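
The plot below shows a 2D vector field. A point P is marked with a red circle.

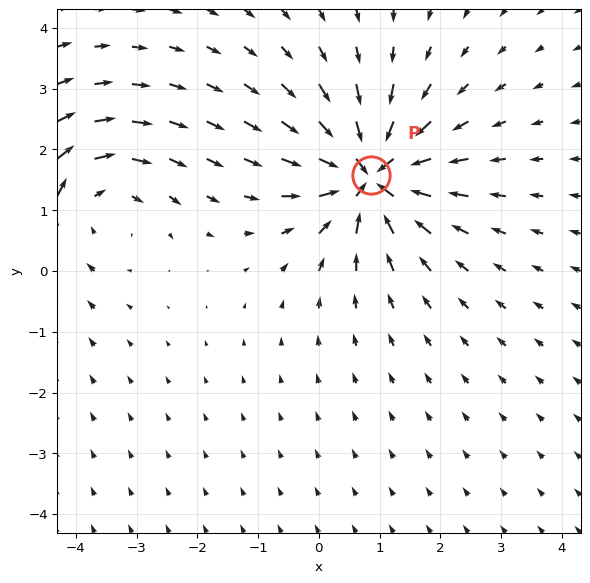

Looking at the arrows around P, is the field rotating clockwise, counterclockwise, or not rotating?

not rotating

Near P at (0.9, 1.6) the arrows show no circulation. The curl there is ≈0.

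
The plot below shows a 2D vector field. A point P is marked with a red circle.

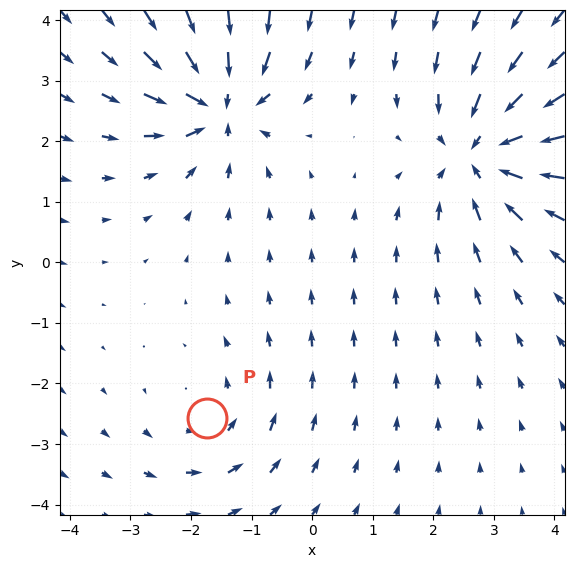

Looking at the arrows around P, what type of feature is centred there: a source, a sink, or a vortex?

At P (-1.7, -2.6) the arrows circulate counterclockwise. Divergence ≈0, curl about +2 — near-zero divergence with nonzero curl is a vortex.

vortex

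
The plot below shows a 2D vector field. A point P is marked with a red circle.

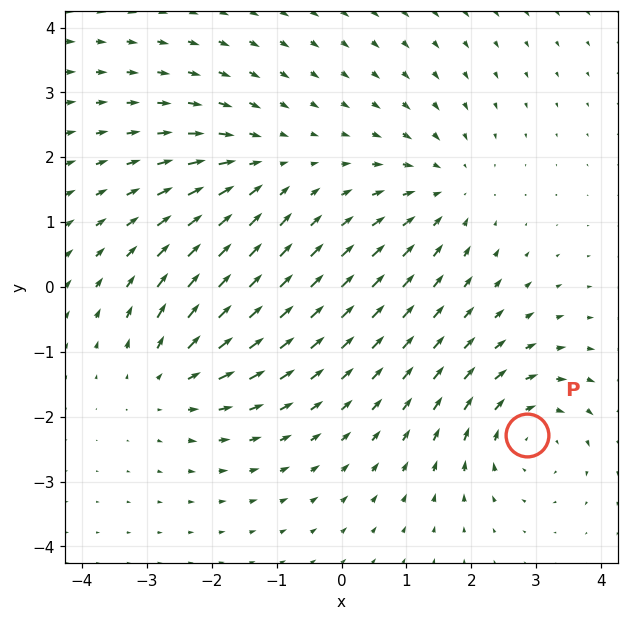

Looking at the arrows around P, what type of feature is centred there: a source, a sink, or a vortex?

vortex

At P (2.9, -2.3) the arrows circulate clockwise. Divergence ≈0, curl about -4 — near-zero divergence with nonzero curl is a vortex.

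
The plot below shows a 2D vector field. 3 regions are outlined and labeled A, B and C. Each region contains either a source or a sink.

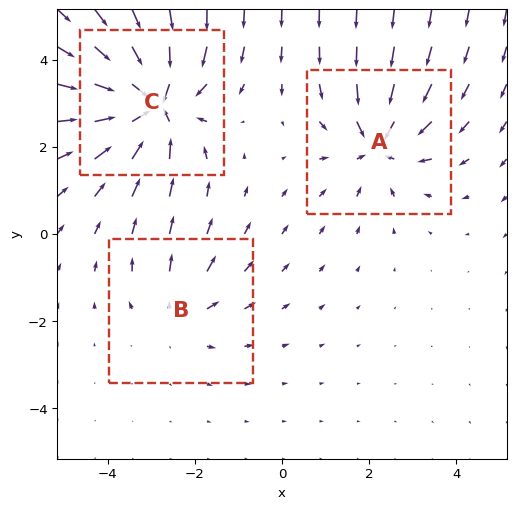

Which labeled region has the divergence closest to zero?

Divergence at each region's feature centre — A: about -3, B: about +2, C: about -5. Region B is closest to zero.

B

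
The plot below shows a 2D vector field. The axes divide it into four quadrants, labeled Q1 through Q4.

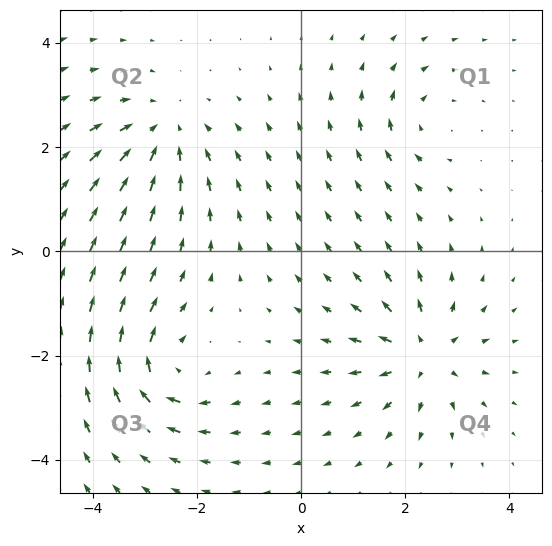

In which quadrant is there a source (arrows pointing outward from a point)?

Q4

The source sits at approximately (2.3, -2.0), which lies in quadrant Q4. The divergence there is about +6, positive as expected for a source.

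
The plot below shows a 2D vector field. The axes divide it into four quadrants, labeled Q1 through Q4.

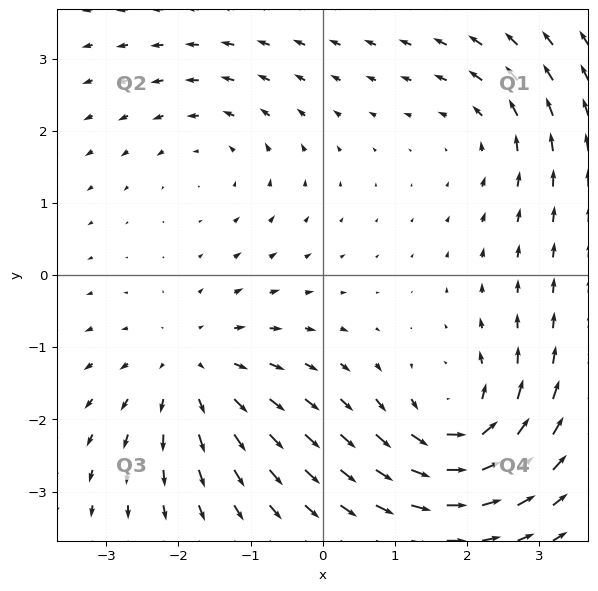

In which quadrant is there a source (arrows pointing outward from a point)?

Q3

The source sits at approximately (-1.8, -1.3), which lies in quadrant Q3. The divergence there is about +4, positive as expected for a source.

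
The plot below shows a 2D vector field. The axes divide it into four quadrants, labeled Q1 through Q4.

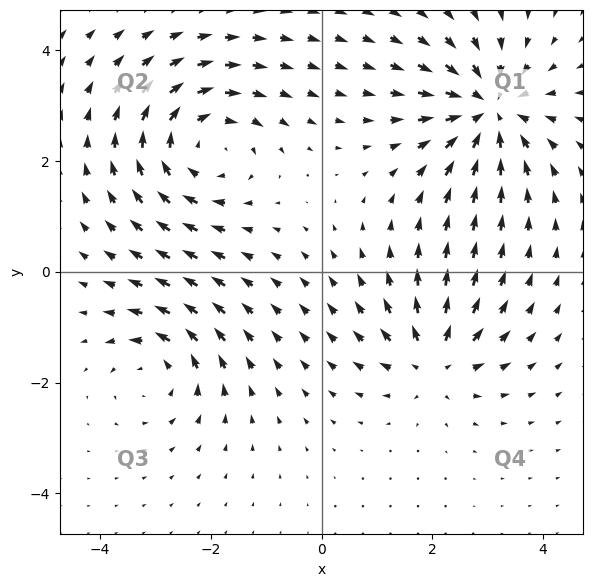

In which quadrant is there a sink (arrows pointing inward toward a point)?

Q1

The sink sits at approximately (3.0, 2.9), which lies in quadrant Q1. The divergence there is about -5, negative as expected for a sink.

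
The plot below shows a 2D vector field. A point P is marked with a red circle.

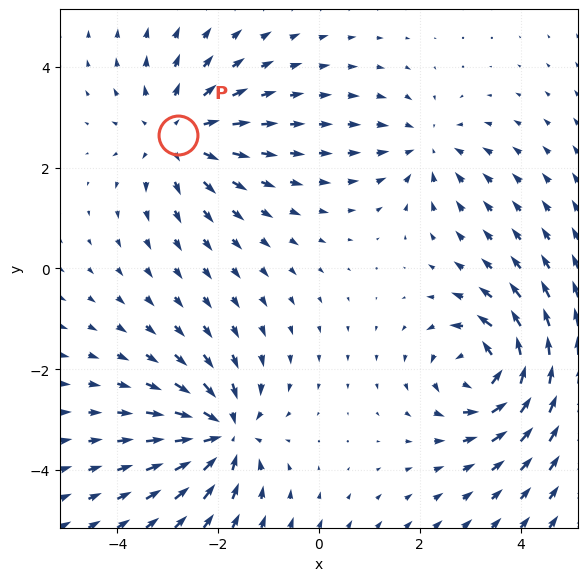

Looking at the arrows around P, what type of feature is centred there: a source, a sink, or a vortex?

source

At P (-2.8, 2.7) the arrows spread outward. Divergence about +4, curl ≈0 — positive divergence with near-zero curl is a source.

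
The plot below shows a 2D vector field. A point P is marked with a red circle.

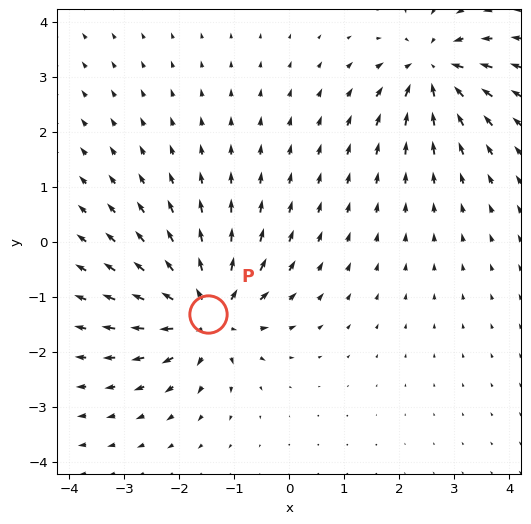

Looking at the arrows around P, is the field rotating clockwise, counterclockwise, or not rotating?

not rotating

Near P at (-1.5, -1.3) the arrows show no circulation. The curl there is ≈0.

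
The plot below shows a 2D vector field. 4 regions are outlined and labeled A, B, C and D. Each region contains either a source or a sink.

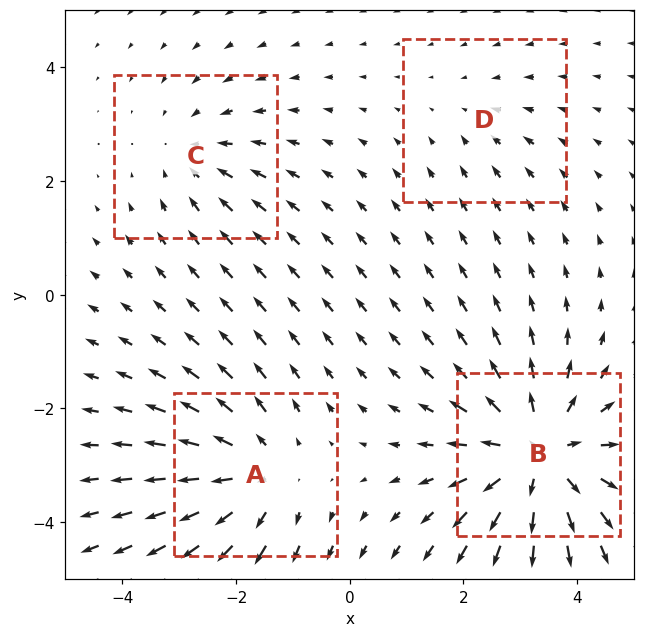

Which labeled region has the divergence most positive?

B

Divergence at each region's feature centre — A: about +4, B: about +6, C: about -3, D: about -2. Region B is most positive.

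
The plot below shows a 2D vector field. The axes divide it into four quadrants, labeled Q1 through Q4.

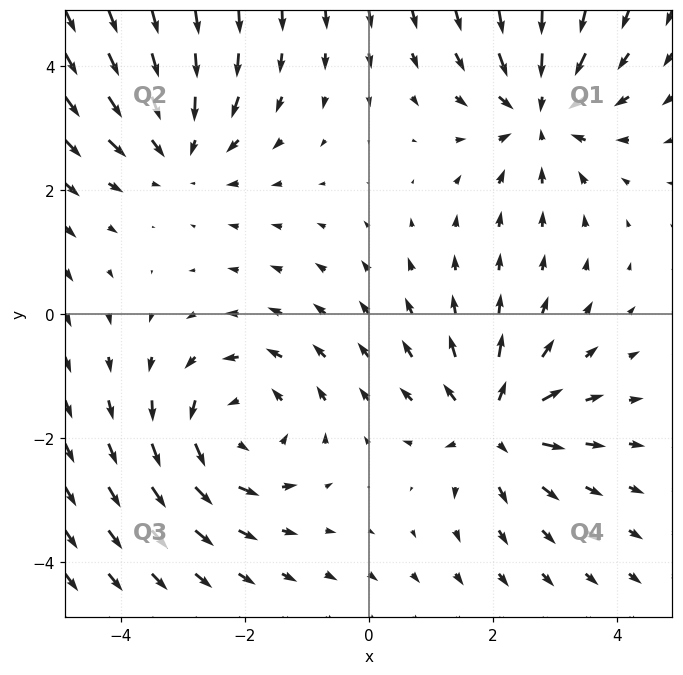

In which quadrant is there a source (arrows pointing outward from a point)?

The source sits at approximately (2.0, -1.8), which lies in quadrant Q4. The divergence there is about +4, positive as expected for a source.

Q4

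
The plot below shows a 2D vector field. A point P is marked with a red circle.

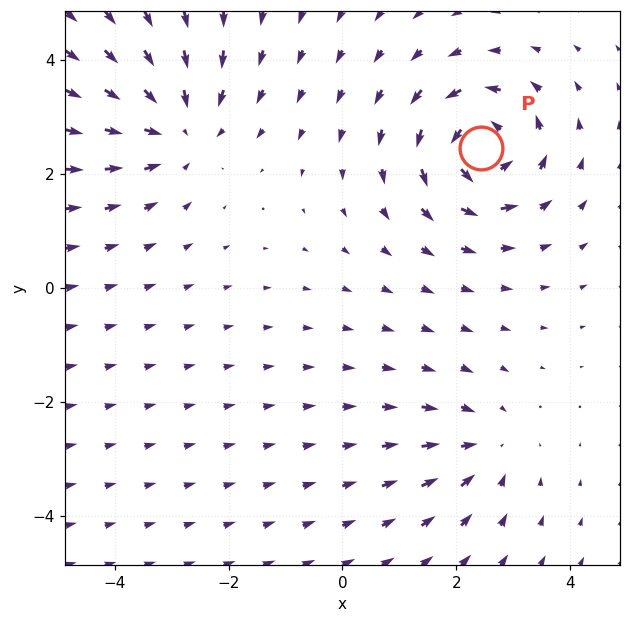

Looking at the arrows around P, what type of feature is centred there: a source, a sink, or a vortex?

vortex

At P (2.4, 2.5) the arrows circulate counterclockwise. Divergence ≈0, curl about +6 — near-zero divergence with nonzero curl is a vortex.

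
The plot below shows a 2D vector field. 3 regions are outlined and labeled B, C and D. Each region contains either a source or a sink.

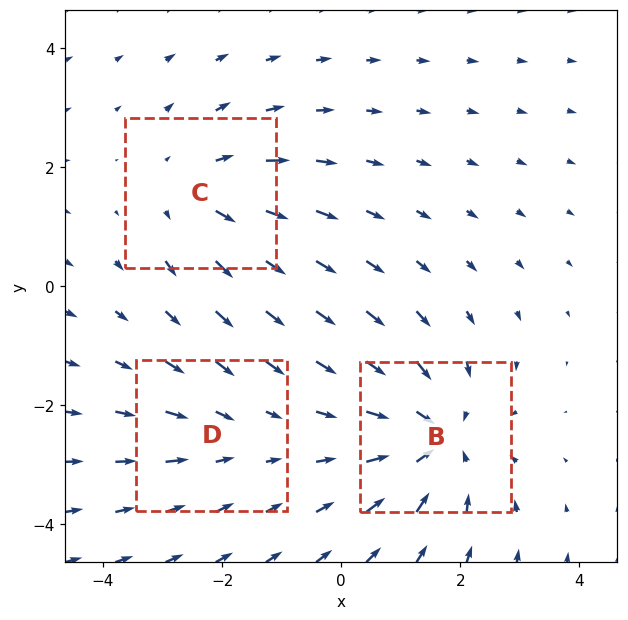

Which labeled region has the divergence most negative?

Divergence at each region's feature centre — B: about -4, C: about +3, D: about -2. Region B is most negative.

B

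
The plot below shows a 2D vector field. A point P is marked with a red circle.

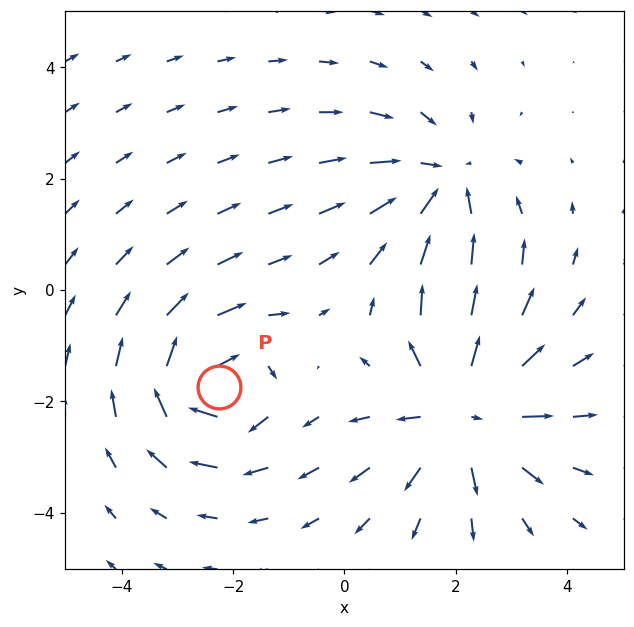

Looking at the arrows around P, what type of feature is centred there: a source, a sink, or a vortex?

vortex

At P (-2.3, -1.8) the arrows circulate clockwise. Divergence ≈0, curl about -5 — near-zero divergence with nonzero curl is a vortex.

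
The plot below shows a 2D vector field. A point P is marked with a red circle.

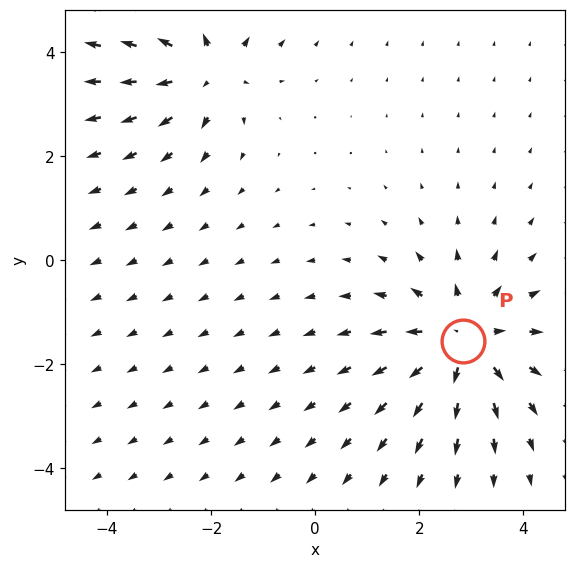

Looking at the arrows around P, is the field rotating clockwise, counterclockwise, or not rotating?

not rotating

Near P at (2.8, -1.5) the arrows show no circulation. The curl there is ≈0.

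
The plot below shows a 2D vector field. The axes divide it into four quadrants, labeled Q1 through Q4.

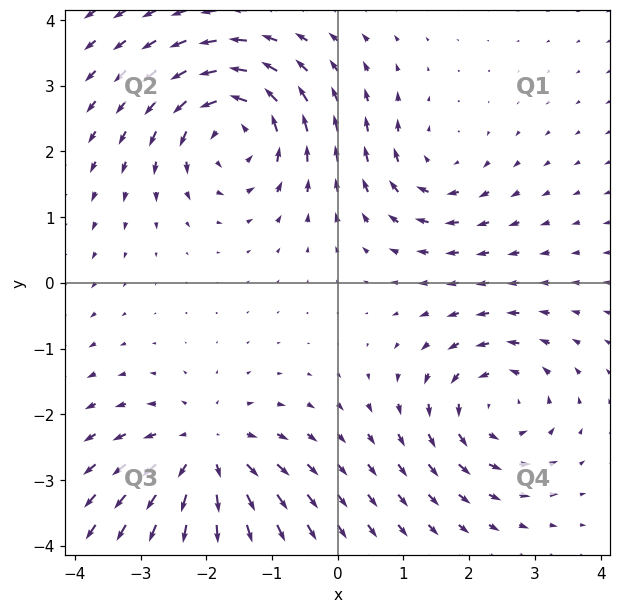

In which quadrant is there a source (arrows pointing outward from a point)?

The source sits at approximately (-2.0, -2.6), which lies in quadrant Q3. The divergence there is about +5, positive as expected for a source.

Q3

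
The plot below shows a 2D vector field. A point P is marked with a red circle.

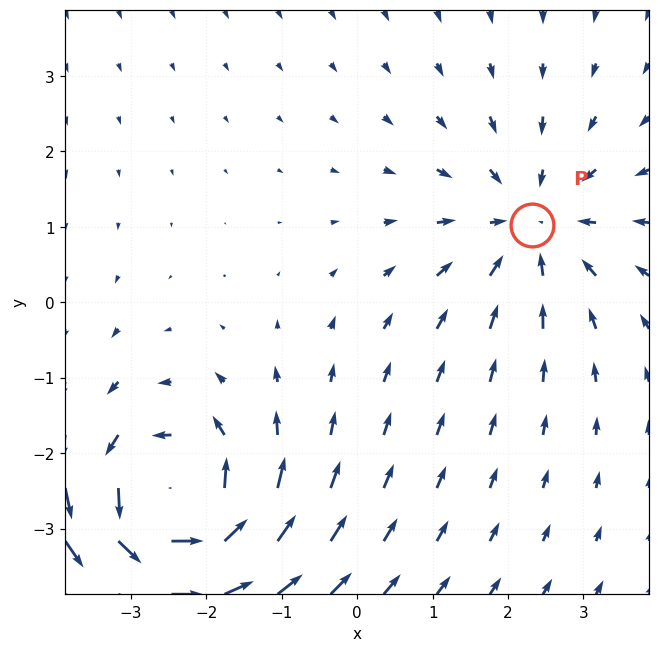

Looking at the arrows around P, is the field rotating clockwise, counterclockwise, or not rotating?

Near P at (2.3, 1.0) the arrows show no circulation. The curl there is ≈0.

not rotating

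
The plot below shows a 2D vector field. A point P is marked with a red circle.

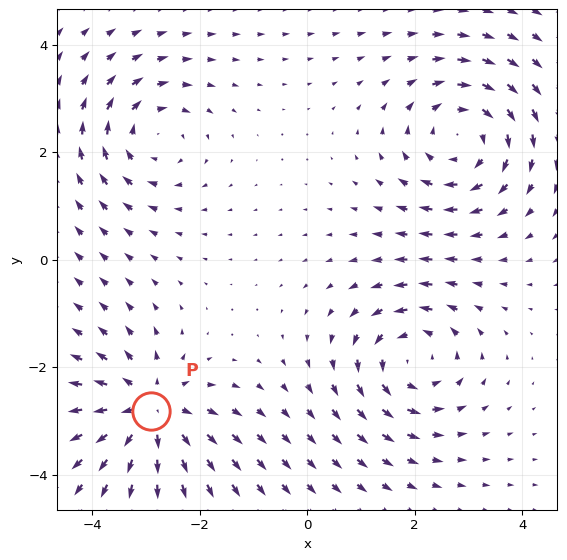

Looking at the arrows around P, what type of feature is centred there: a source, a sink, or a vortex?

source

At P (-2.9, -2.8) the arrows spread outward. Divergence about +4, curl ≈0 — positive divergence with near-zero curl is a source.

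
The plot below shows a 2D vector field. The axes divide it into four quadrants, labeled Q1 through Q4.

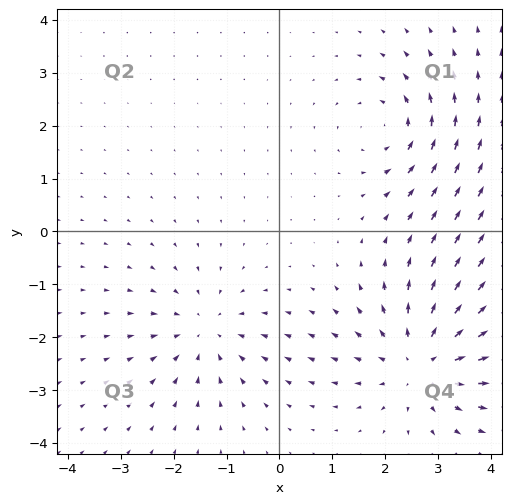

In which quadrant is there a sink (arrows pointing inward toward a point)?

Q3

The sink sits at approximately (-1.4, -1.9), which lies in quadrant Q3. The divergence there is about -3, negative as expected for a sink.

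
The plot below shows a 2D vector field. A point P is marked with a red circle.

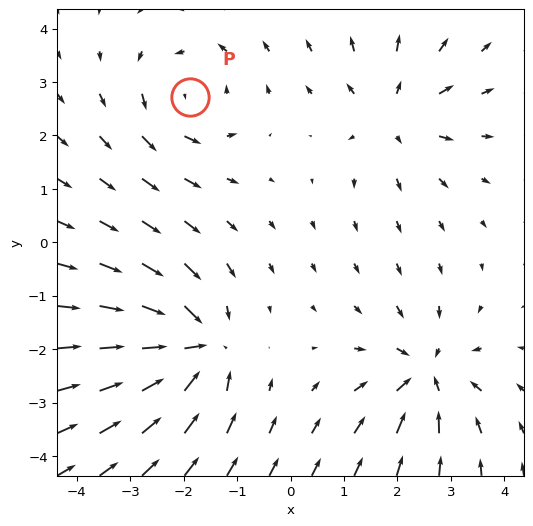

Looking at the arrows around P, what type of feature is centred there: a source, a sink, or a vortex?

vortex

At P (-1.9, 2.7) the arrows circulate counterclockwise. Divergence ≈0, curl about +3 — near-zero divergence with nonzero curl is a vortex.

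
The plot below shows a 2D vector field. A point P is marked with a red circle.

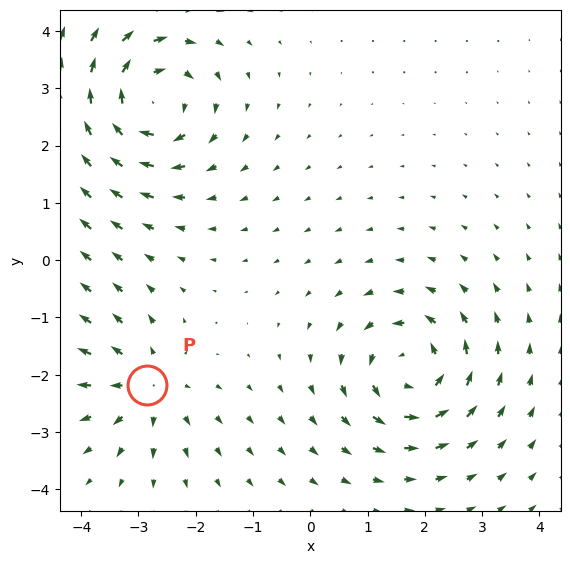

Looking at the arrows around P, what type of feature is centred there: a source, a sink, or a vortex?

source

At P (-2.8, -2.2) the arrows spread outward. Divergence about +4, curl ≈0 — positive divergence with near-zero curl is a source.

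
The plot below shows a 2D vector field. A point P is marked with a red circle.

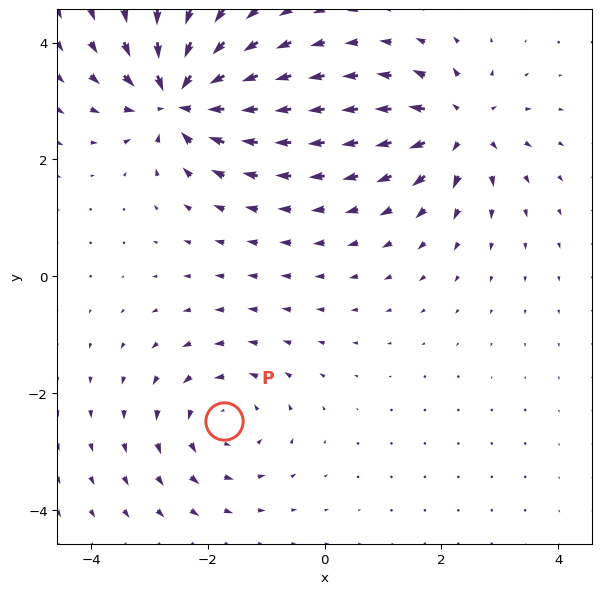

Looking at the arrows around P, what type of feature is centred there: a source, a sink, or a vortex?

vortex

At P (-1.7, -2.5) the arrows circulate counterclockwise. Divergence ≈0, curl about +3 — near-zero divergence with nonzero curl is a vortex.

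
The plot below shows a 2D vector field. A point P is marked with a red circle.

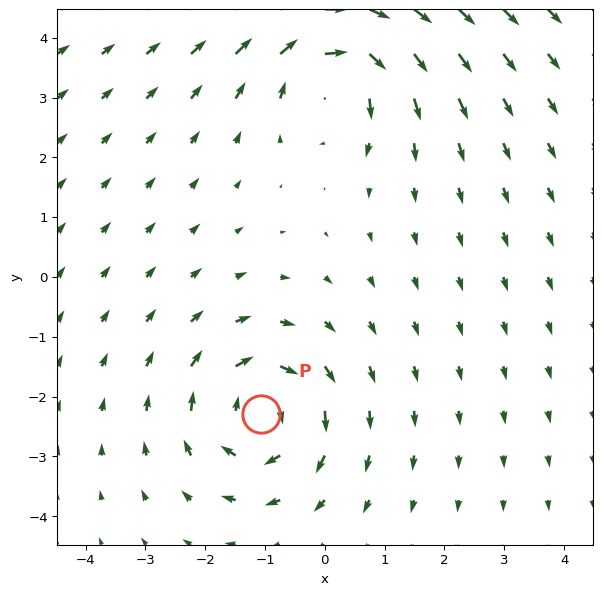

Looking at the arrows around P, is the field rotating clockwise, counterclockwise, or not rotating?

Near P at (-1.1, -2.3) the arrows circulate clockwise. The curl (z-component) there is about -5; negative curl means clockwise rotation.

clockwise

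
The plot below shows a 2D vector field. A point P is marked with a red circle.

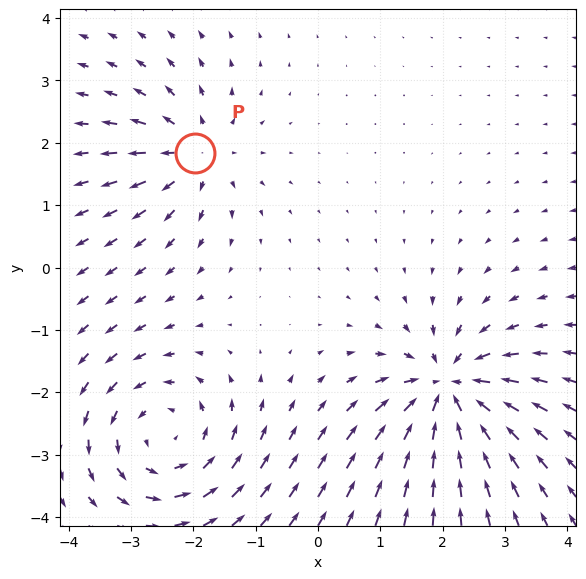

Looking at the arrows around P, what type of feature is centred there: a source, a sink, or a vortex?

source

At P (-2.0, 1.8) the arrows spread outward. Divergence about +4, curl ≈0 — positive divergence with near-zero curl is a source.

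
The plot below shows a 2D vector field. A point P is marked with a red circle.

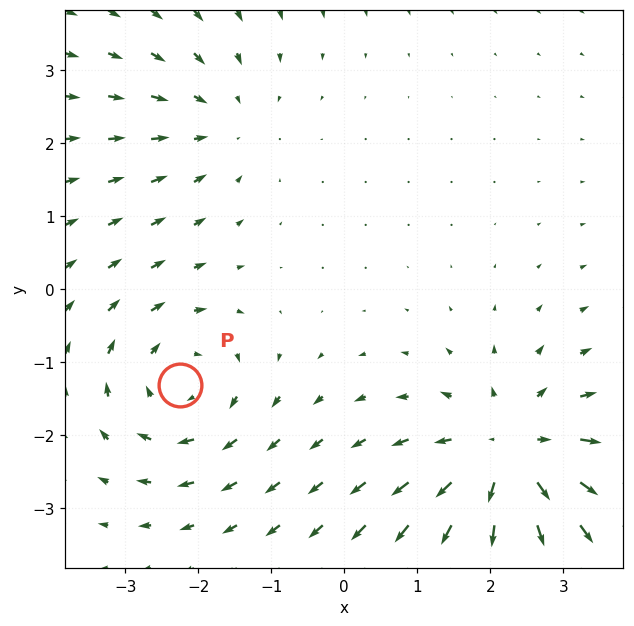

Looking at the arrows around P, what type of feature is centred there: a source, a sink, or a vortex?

At P (-2.3, -1.3) the arrows circulate clockwise. Divergence ≈0, curl about -4 — near-zero divergence with nonzero curl is a vortex.

vortex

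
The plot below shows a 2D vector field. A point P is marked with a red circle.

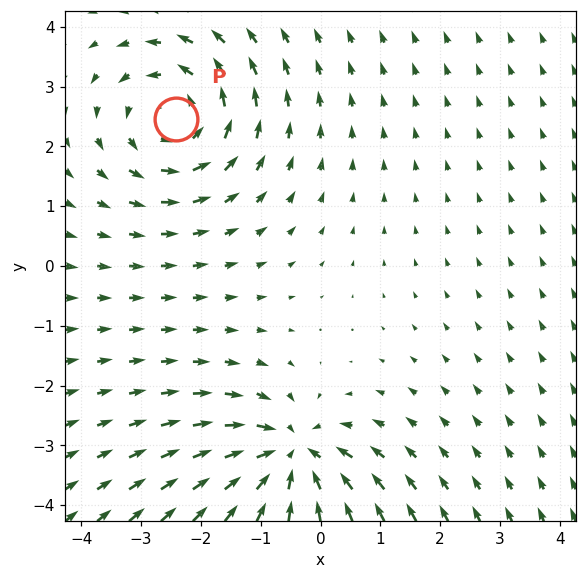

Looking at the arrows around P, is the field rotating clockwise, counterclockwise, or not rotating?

counterclockwise

Near P at (-2.4, 2.5) the arrows circulate counterclockwise. The curl (z-component) there is about +4; positive curl means counterclockwise rotation.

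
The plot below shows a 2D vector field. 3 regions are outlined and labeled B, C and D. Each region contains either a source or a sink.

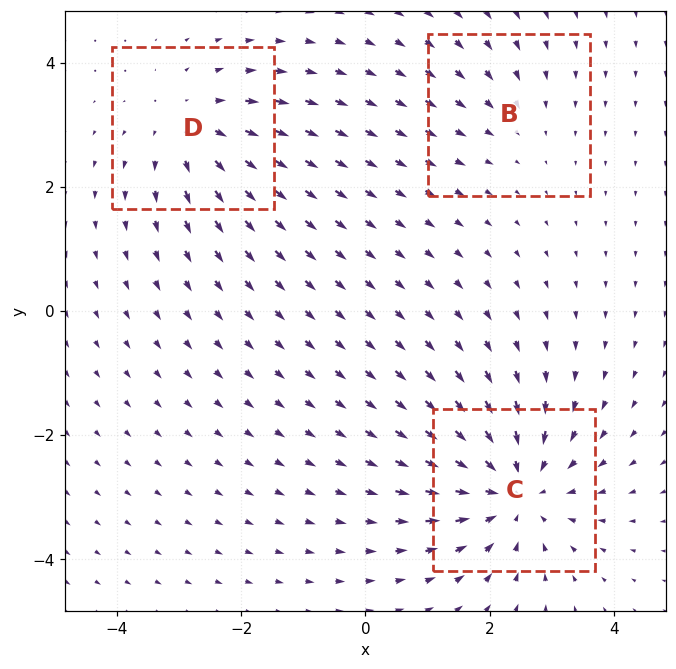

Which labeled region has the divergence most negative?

Divergence at each region's feature centre — B: about -2, C: about -4, D: about +3. Region C is most negative.

C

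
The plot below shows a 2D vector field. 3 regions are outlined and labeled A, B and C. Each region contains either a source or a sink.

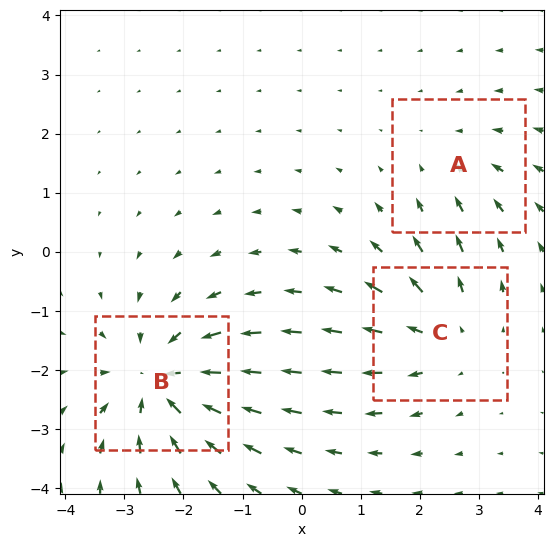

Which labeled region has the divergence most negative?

B

Divergence at each region's feature centre — A: about -2, B: about -4, C: about +3. Region B is most negative.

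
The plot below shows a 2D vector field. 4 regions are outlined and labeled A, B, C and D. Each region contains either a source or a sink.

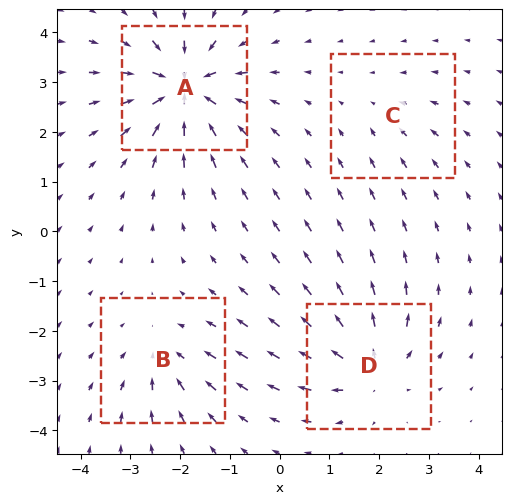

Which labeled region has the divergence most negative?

Divergence at each region's feature centre — A: about -9, B: about -4, C: about -2, D: about +6. Region A is most negative.

A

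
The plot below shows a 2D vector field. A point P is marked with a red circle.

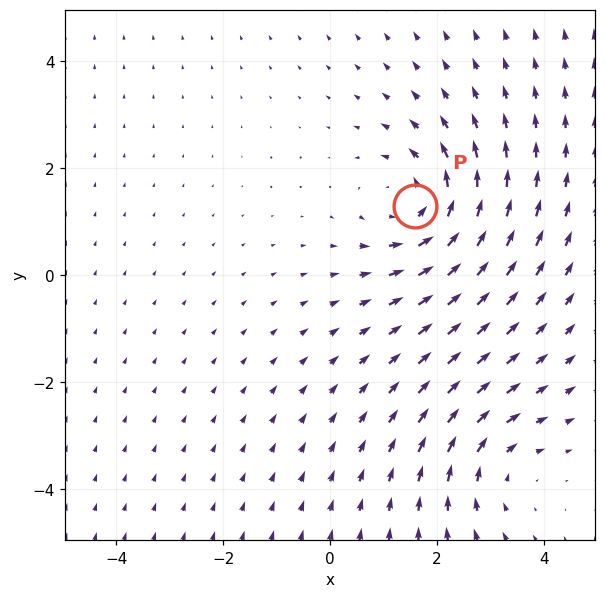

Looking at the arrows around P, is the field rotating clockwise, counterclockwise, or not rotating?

counterclockwise

Near P at (1.6, 1.3) the arrows circulate counterclockwise. The curl (z-component) there is about +4; positive curl means counterclockwise rotation.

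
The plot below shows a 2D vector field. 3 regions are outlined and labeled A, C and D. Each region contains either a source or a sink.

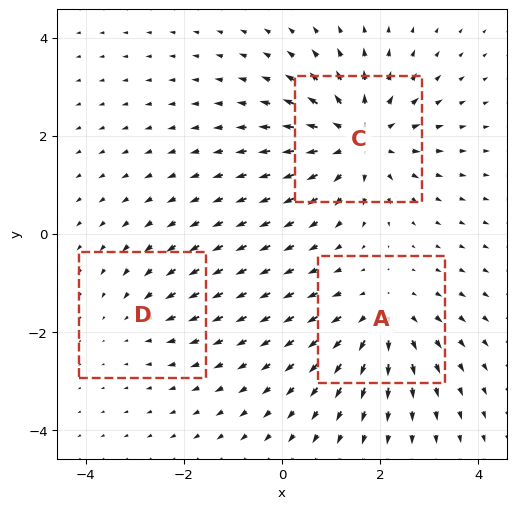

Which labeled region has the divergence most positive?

Divergence at each region's feature centre — A: about +3, C: about +4, D: about -2. Region C is most positive.

C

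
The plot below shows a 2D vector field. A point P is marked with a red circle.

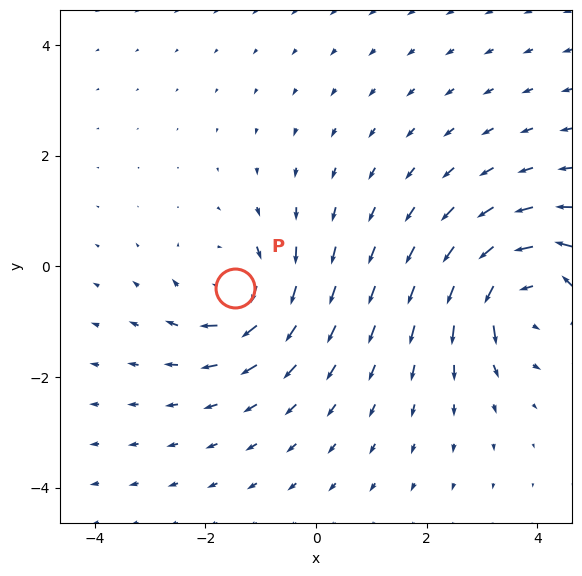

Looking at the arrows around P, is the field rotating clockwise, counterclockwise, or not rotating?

clockwise

Near P at (-1.5, -0.4) the arrows circulate clockwise. The curl (z-component) there is about -5; negative curl means clockwise rotation.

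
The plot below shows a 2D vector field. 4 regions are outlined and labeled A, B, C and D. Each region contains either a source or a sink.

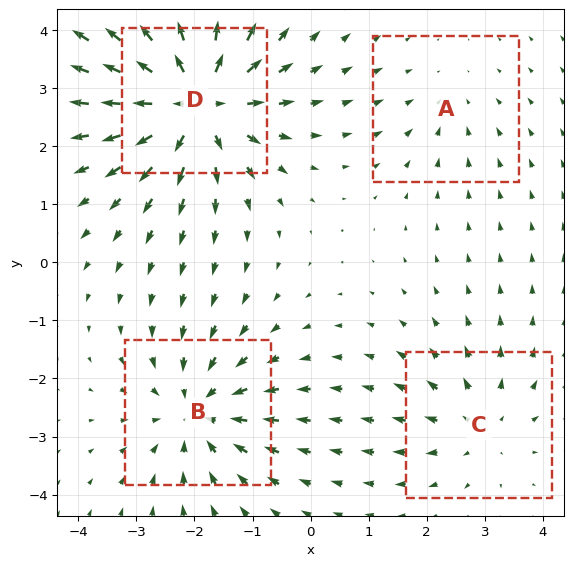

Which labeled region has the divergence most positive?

D

Divergence at each region's feature centre — A: about -2, B: about -5, C: about +3, D: about +7. Region D is most positive.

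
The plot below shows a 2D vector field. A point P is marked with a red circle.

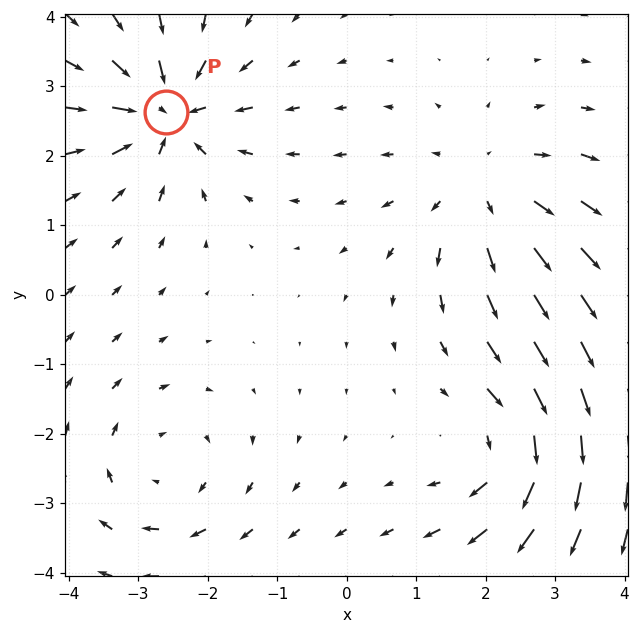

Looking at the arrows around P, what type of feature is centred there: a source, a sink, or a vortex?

sink

At P (-2.6, 2.6) the arrows converge inward. Divergence about -7, curl ≈0 — negative divergence with near-zero curl is a sink.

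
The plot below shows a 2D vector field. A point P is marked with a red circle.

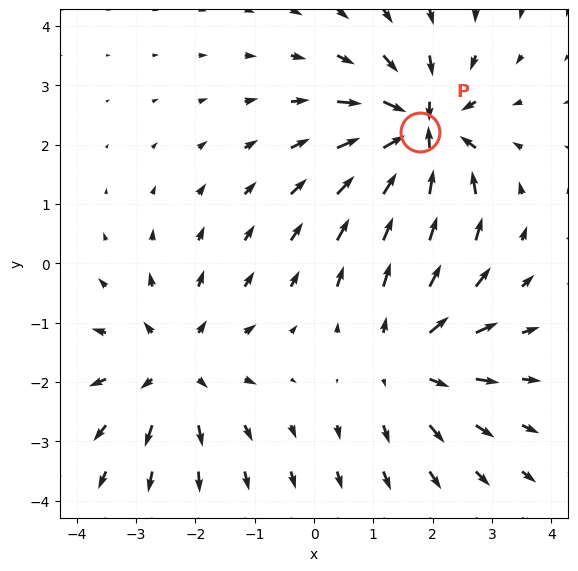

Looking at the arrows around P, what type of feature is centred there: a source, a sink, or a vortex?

At P (1.8, 2.2) the arrows converge inward. Divergence about -7, curl ≈0 — negative divergence with near-zero curl is a sink.

sink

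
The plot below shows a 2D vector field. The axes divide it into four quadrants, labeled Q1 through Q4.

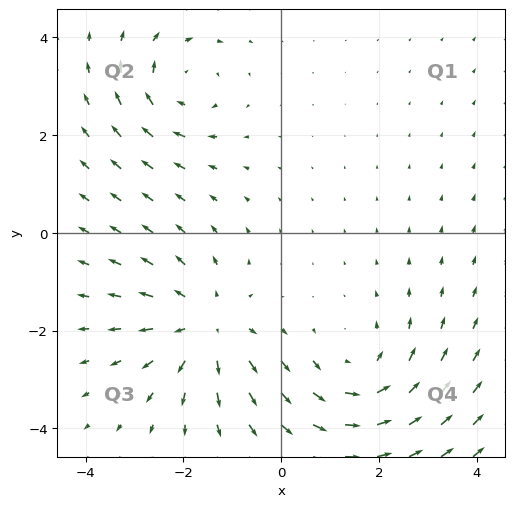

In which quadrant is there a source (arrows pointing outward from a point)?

The source sits at approximately (-1.5, -1.9), which lies in quadrant Q3. The divergence there is about +3, positive as expected for a source.

Q3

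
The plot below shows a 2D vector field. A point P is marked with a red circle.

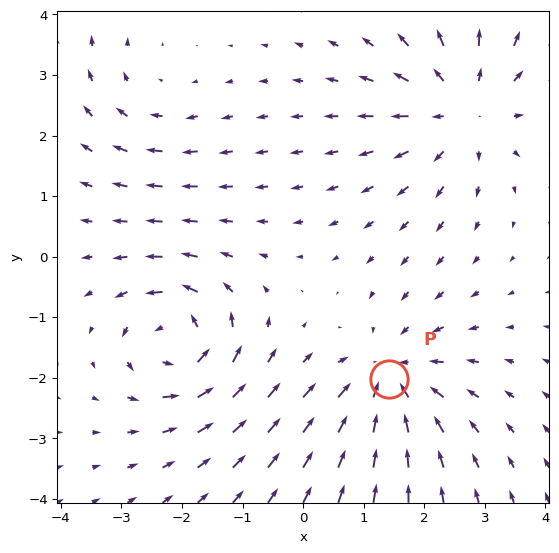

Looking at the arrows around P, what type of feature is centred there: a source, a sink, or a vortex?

At P (1.4, -2.0) the arrows converge inward. Divergence about -4, curl ≈0 — negative divergence with near-zero curl is a sink.

sink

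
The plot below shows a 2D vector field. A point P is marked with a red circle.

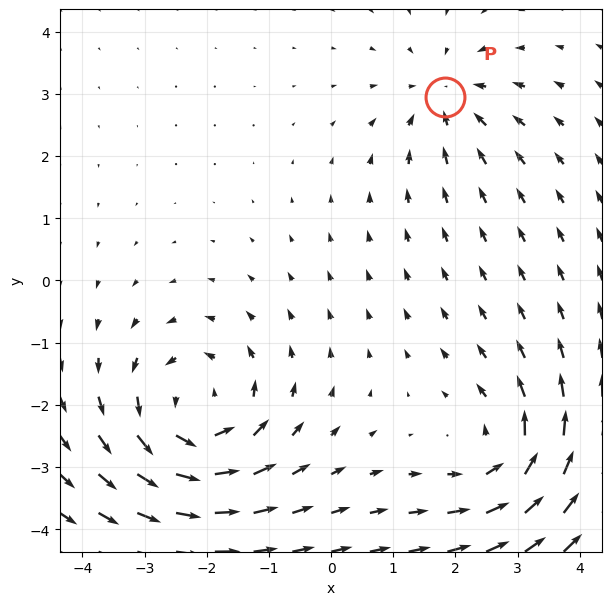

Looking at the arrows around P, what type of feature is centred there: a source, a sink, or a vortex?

sink

At P (1.8, 2.9) the arrows converge inward. Divergence about -3, curl ≈0 — negative divergence with near-zero curl is a sink.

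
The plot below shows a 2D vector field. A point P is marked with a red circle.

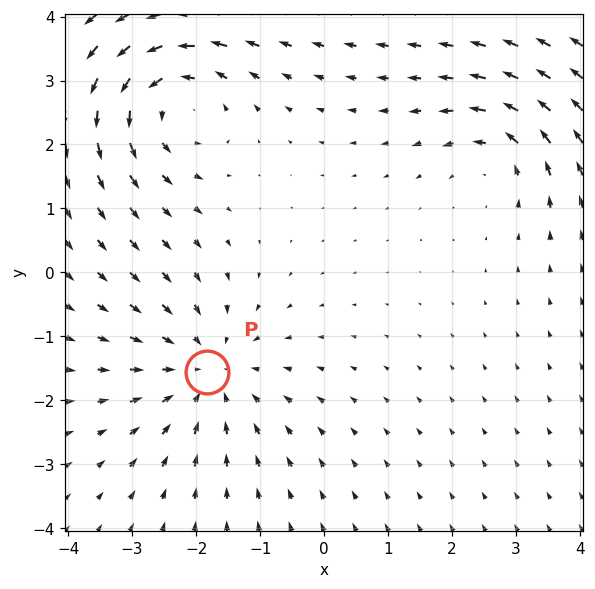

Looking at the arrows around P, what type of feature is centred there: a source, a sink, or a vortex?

sink

At P (-1.8, -1.6) the arrows converge inward. Divergence about -3, curl ≈0 — negative divergence with near-zero curl is a sink.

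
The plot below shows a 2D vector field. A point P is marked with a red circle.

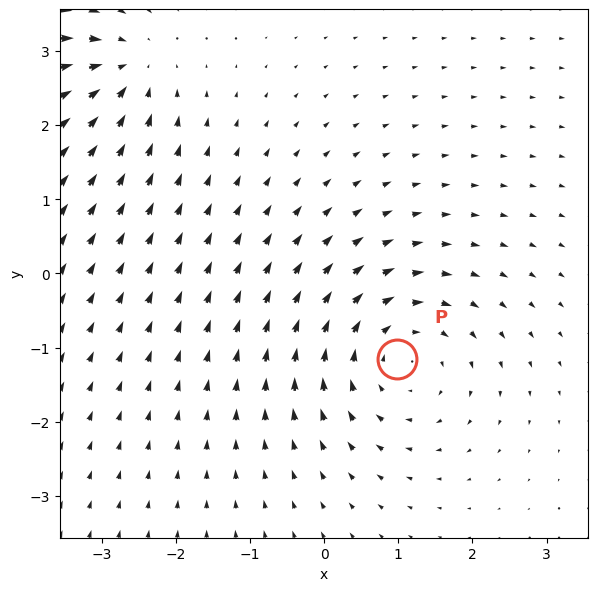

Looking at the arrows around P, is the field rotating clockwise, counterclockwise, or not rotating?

Near P at (1.0, -1.1) the arrows circulate clockwise. The curl (z-component) there is about -3; negative curl means clockwise rotation.

clockwise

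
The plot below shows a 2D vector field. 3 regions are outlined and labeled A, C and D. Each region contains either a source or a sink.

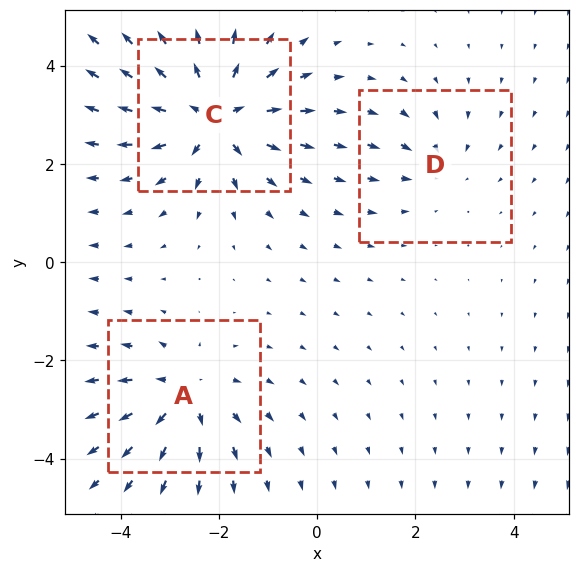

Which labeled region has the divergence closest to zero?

D

Divergence at each region's feature centre — A: about +3, C: about +5, D: about -2. Region D is closest to zero.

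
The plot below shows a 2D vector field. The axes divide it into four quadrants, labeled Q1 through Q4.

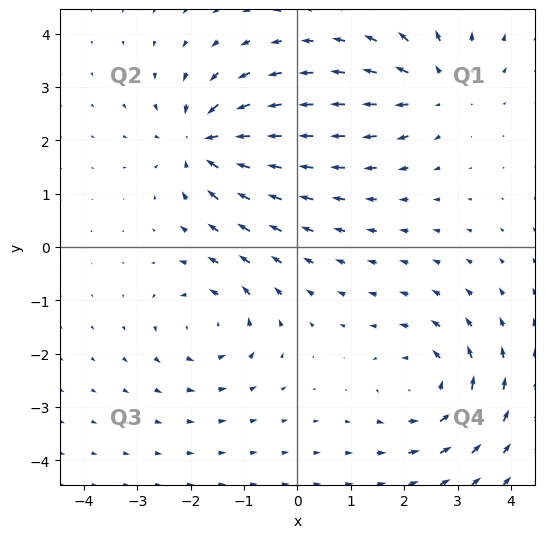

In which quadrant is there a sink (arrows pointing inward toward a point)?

Q2

The sink sits at approximately (-1.8, 2.0), which lies in quadrant Q2. The divergence there is about -6, negative as expected for a sink.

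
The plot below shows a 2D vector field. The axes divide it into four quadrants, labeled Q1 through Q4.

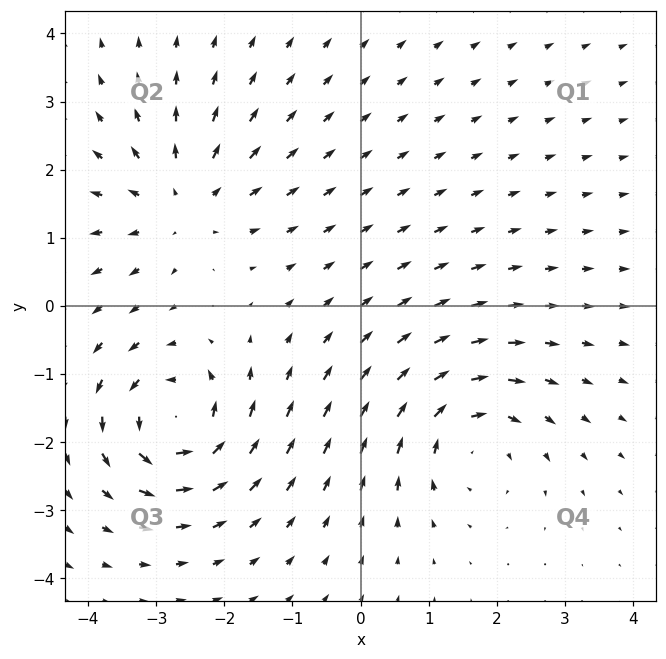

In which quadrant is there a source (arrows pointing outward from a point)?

Q2

The source sits at approximately (-2.6, 1.5), which lies in quadrant Q2. The divergence there is about +3, positive as expected for a source.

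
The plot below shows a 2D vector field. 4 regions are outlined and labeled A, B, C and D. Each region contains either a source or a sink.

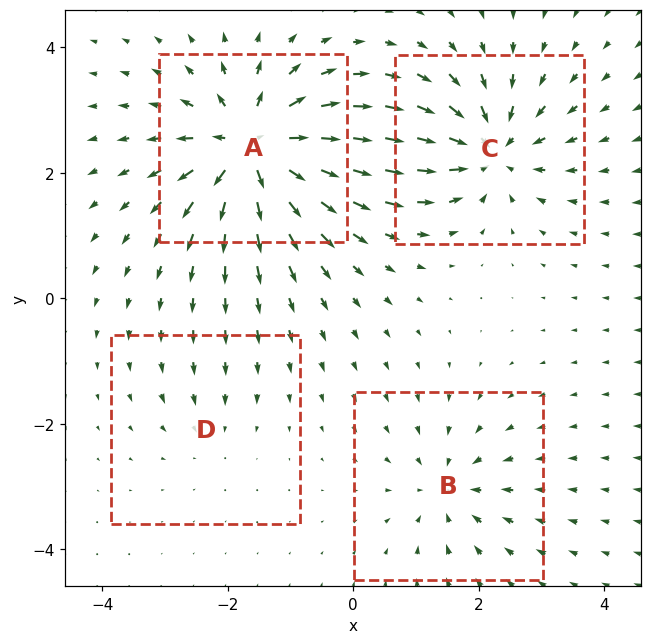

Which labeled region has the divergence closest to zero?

D

Divergence at each region's feature centre — A: about +9, B: about -4, C: about -7, D: about -2. Region D is closest to zero.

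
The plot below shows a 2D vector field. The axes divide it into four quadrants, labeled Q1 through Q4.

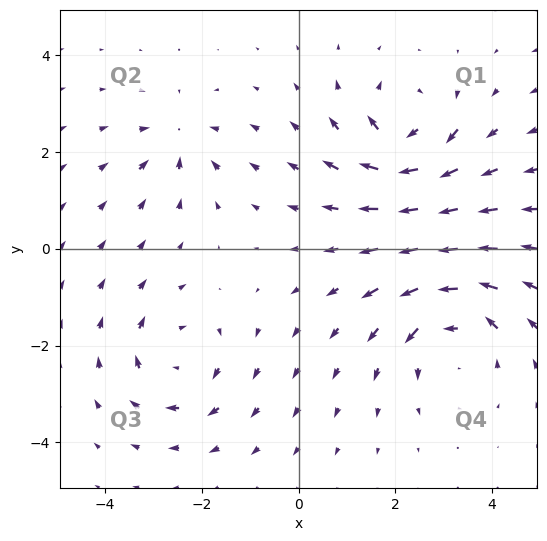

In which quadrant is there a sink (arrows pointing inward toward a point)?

Q2

The sink sits at approximately (-2.5, 2.2), which lies in quadrant Q2. The divergence there is about -4, negative as expected for a sink.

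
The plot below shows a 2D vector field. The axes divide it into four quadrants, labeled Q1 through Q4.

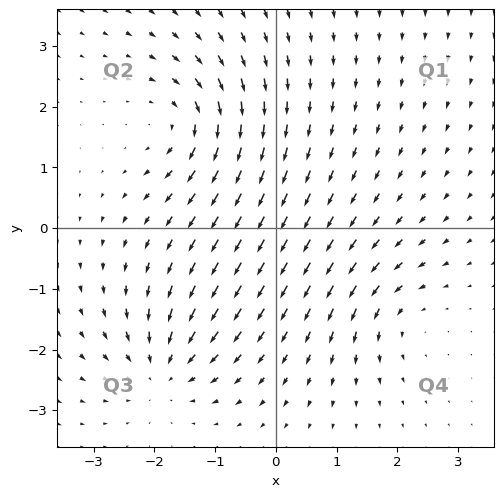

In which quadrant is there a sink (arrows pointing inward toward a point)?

The sink sits at approximately (-1.9, -2.3), which lies in quadrant Q3. The divergence there is about -5, negative as expected for a sink.

Q3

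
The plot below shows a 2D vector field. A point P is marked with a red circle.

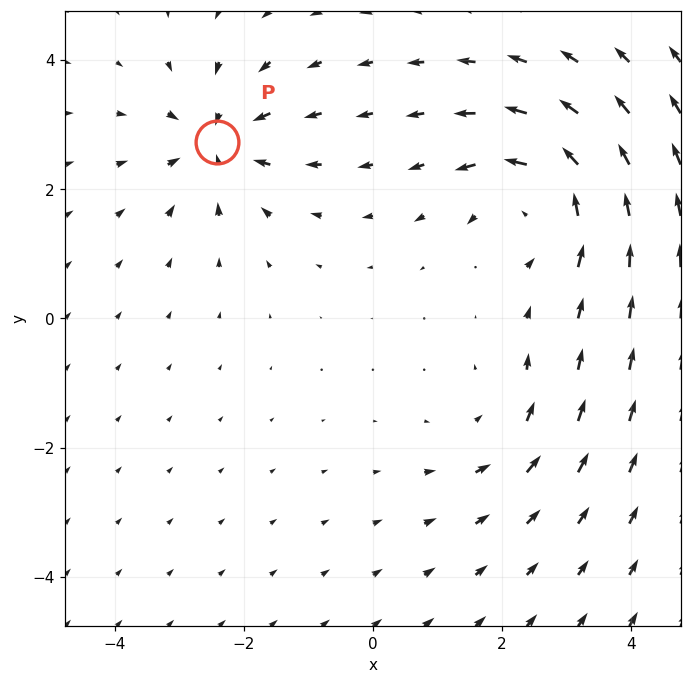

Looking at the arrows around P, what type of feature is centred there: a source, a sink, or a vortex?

At P (-2.4, 2.7) the arrows converge inward. Divergence about -5, curl ≈0 — negative divergence with near-zero curl is a sink.

sink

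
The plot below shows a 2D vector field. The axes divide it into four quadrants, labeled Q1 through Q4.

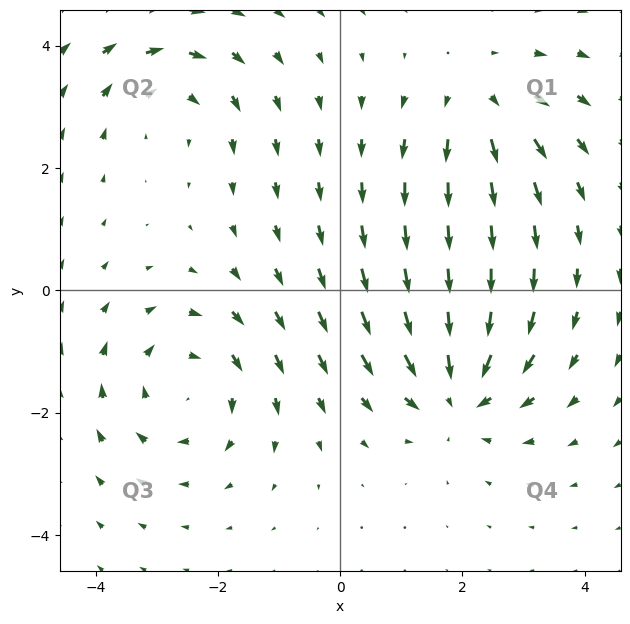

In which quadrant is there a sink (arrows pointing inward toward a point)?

Q4

The sink sits at approximately (1.9, -1.7), which lies in quadrant Q4. The divergence there is about -6, negative as expected for a sink.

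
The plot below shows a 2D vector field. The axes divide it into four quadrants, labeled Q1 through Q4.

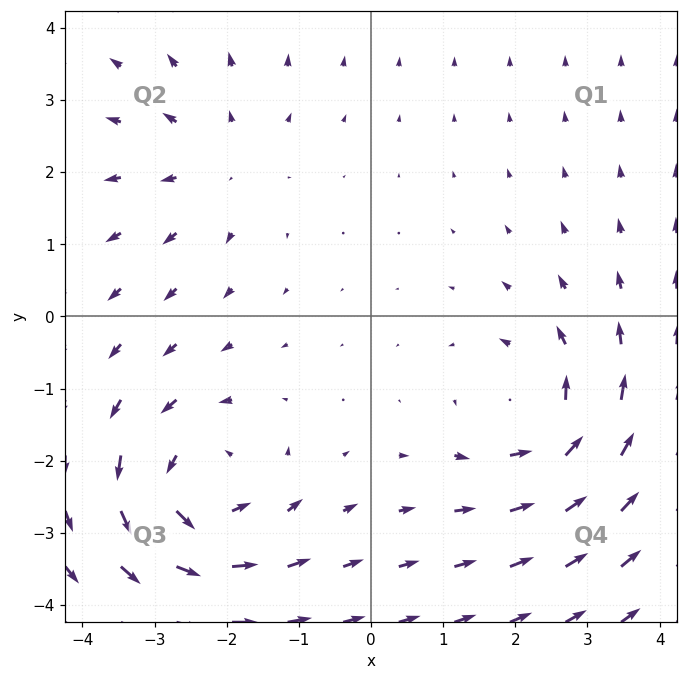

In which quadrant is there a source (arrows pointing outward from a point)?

Q2

The source sits at approximately (-2.1, 2.2), which lies in quadrant Q2. The divergence there is about +3, positive as expected for a source.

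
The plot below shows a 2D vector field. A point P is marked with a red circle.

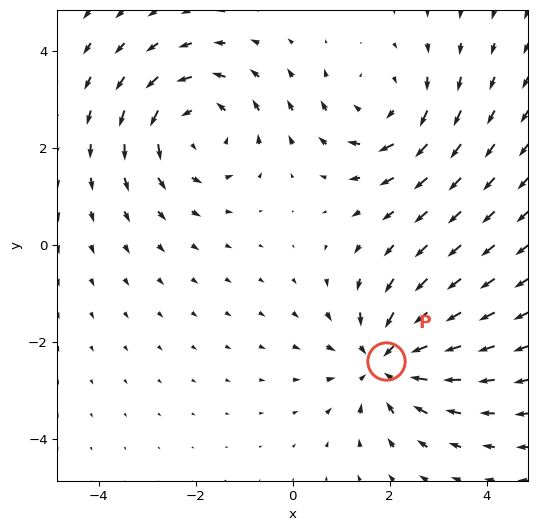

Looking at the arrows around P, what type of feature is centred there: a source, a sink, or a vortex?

At P (1.9, -2.4) the arrows converge inward. Divergence about -5, curl ≈0 — negative divergence with near-zero curl is a sink.

sink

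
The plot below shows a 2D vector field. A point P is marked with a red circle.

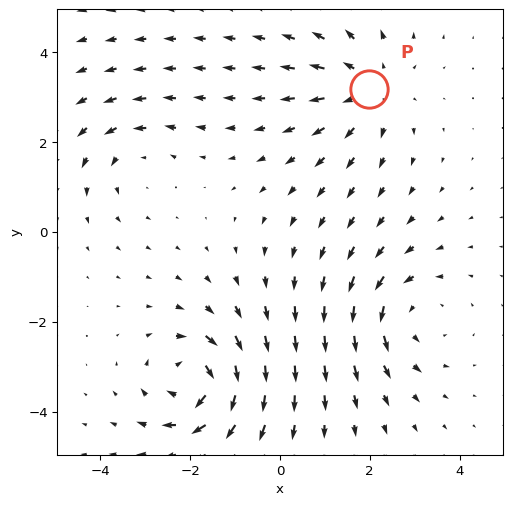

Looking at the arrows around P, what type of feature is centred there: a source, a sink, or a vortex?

At P (2.0, 3.2) the arrows spread outward. Divergence about +4, curl ≈0 — positive divergence with near-zero curl is a source.

source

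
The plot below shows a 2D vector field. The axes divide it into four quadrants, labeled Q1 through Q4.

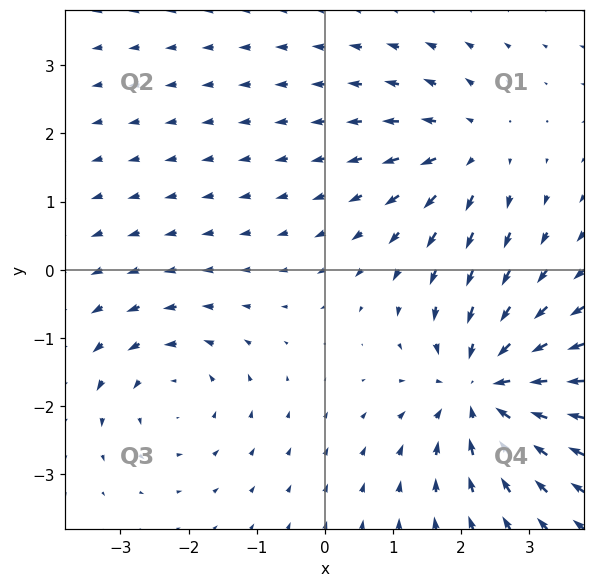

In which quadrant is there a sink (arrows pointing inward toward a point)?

Q4

The sink sits at approximately (2.3, -1.7), which lies in quadrant Q4. The divergence there is about -5, negative as expected for a sink.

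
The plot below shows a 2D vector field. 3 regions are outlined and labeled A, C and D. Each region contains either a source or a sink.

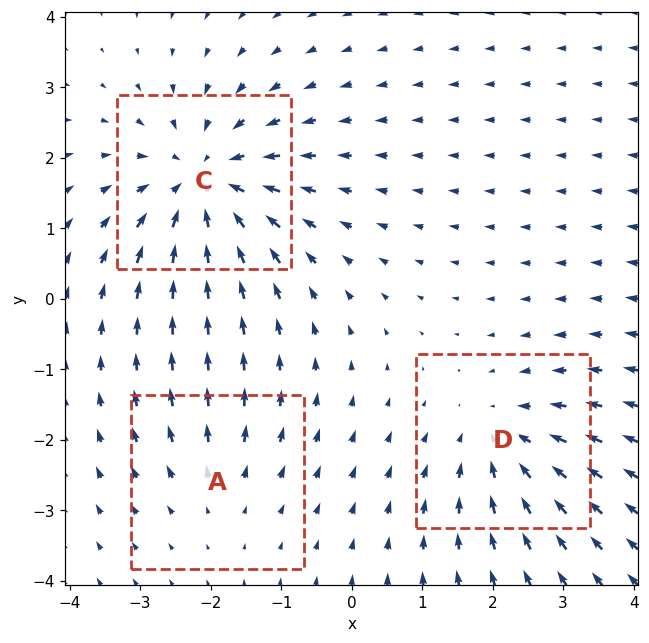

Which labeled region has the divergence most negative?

C

Divergence at each region's feature centre — A: about +2, C: about -5, D: about -3. Region C is most negative.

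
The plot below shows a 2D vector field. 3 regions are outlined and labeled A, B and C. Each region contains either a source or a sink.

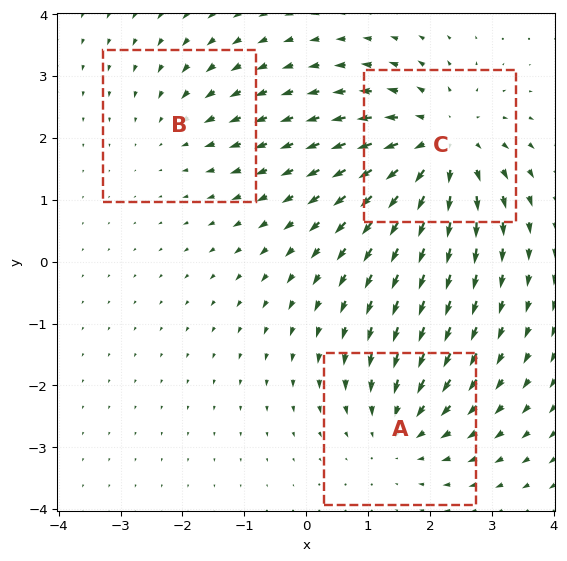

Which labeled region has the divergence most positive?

C

Divergence at each region's feature centre — A: about -3, B: about -2, C: about +4. Region C is most positive.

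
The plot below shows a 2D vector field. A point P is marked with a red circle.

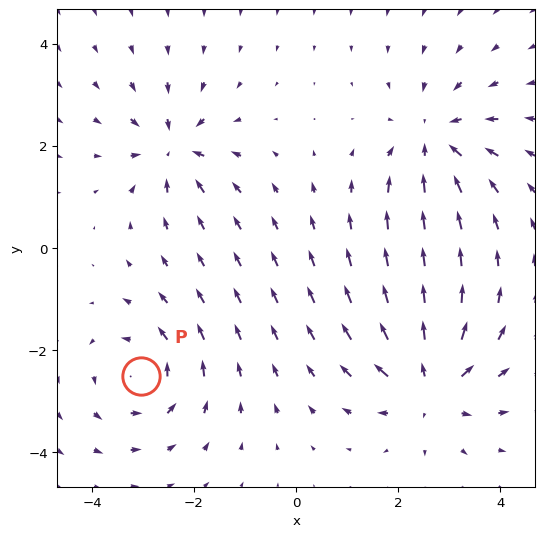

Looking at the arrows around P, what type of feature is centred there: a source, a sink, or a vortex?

At P (-3.0, -2.5) the arrows circulate counterclockwise. Divergence ≈0, curl about +4 — near-zero divergence with nonzero curl is a vortex.

vortex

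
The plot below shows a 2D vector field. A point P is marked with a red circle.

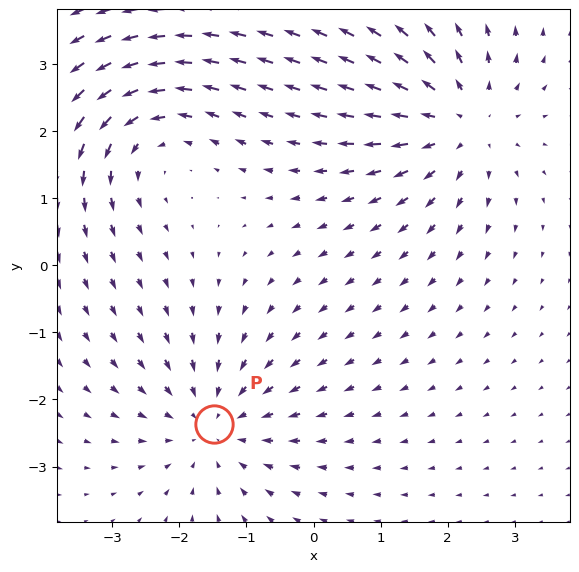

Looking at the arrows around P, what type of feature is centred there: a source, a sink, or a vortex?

At P (-1.5, -2.4) the arrows converge inward. Divergence about -2, curl ≈0 — negative divergence with near-zero curl is a sink.

sink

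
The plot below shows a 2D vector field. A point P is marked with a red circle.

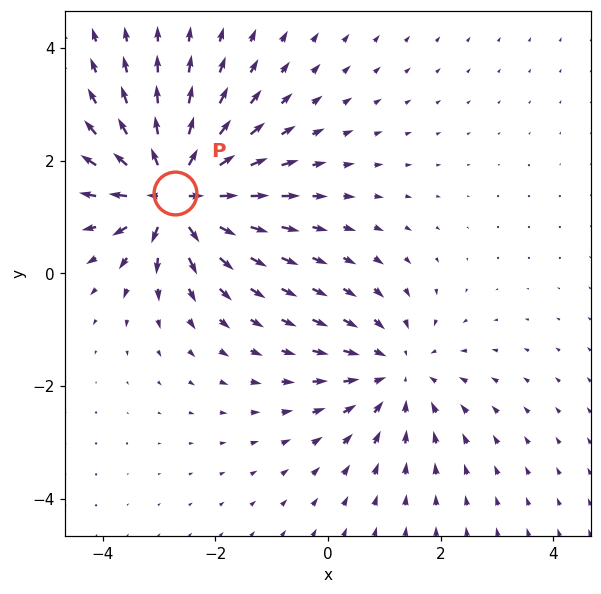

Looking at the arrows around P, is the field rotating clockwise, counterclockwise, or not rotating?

not rotating

Near P at (-2.7, 1.4) the arrows show no circulation. The curl there is ≈0.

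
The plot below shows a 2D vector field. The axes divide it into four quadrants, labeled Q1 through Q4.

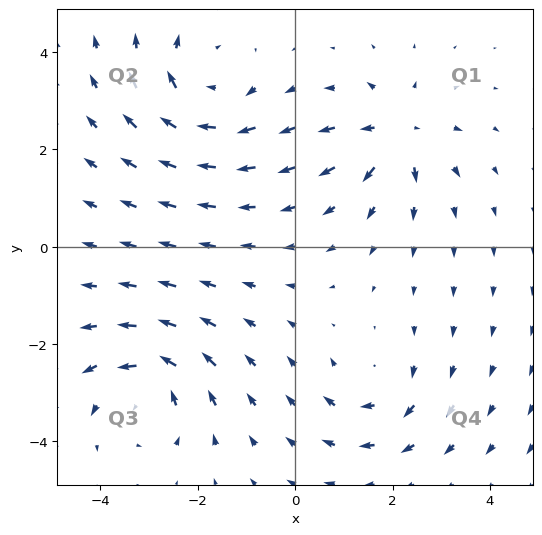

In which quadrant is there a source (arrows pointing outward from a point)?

Q1

The source sits at approximately (2.1, 2.3), which lies in quadrant Q1. The divergence there is about +5, positive as expected for a source.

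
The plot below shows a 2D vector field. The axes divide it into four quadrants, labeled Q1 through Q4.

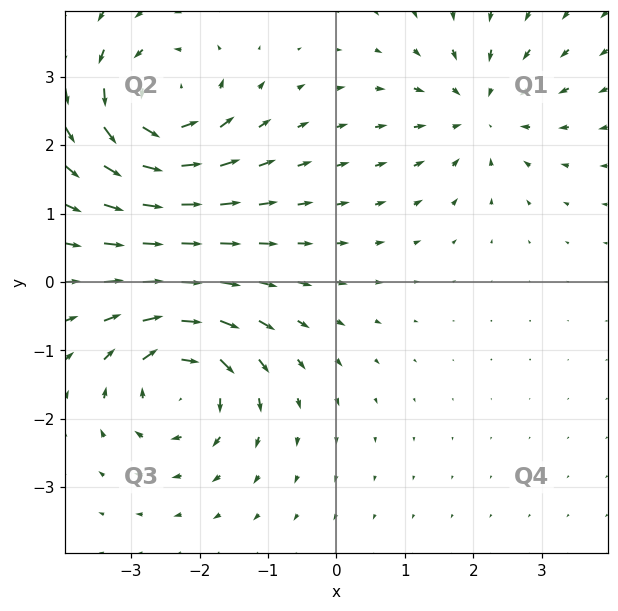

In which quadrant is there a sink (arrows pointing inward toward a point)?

Q1

The sink sits at approximately (2.1, 2.5), which lies in quadrant Q1. The divergence there is about -4, negative as expected for a sink.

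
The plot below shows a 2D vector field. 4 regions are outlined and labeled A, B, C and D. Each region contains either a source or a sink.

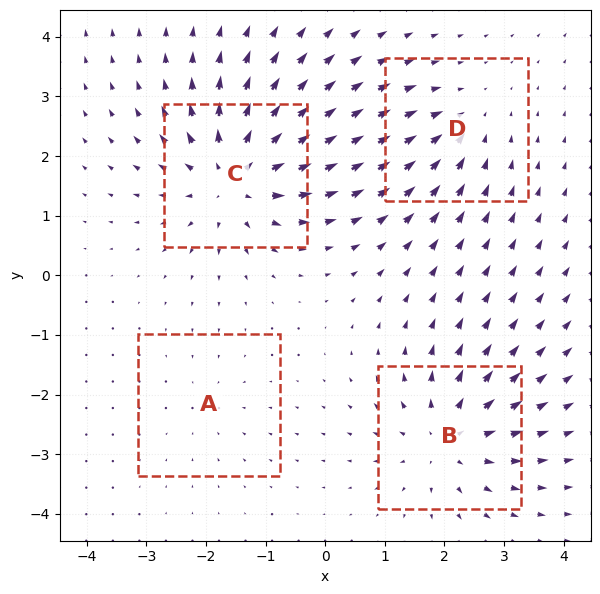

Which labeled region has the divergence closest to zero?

Divergence at each region's feature centre — A: about -2, B: about +5, C: about +7, D: about -4. Region A is closest to zero.

A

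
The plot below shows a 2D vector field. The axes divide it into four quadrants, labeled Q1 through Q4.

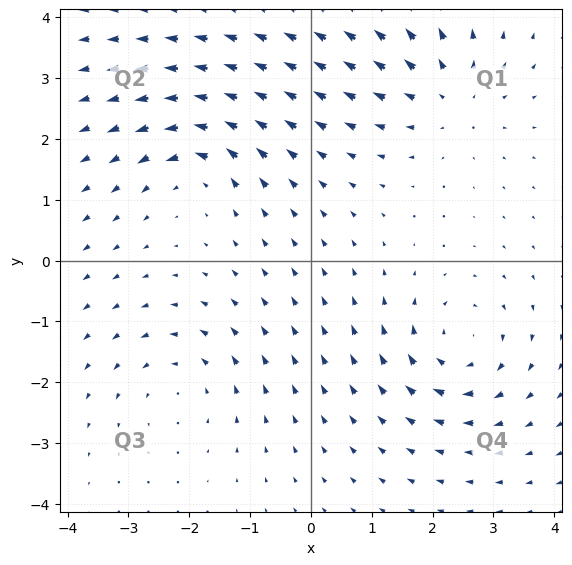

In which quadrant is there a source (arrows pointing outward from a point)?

The source sits at approximately (2.3, 2.7), which lies in quadrant Q1. The divergence there is about +3, positive as expected for a source.

Q1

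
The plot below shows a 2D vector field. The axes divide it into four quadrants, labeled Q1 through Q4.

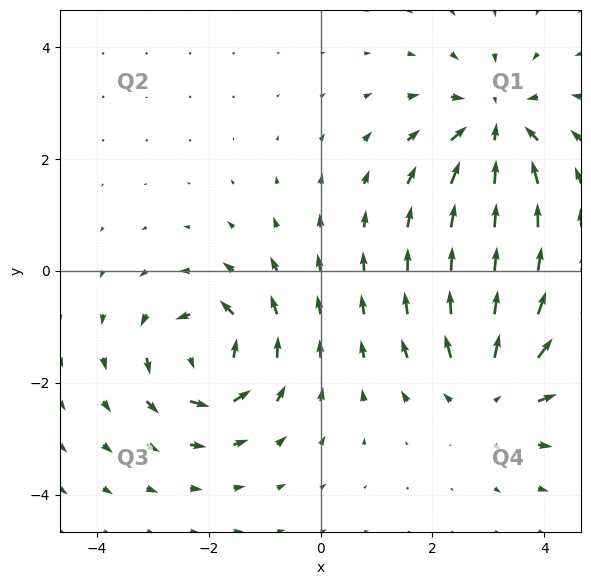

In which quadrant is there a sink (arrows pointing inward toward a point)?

The sink sits at approximately (3.1, 2.6), which lies in quadrant Q1. The divergence there is about -5, negative as expected for a sink.

Q1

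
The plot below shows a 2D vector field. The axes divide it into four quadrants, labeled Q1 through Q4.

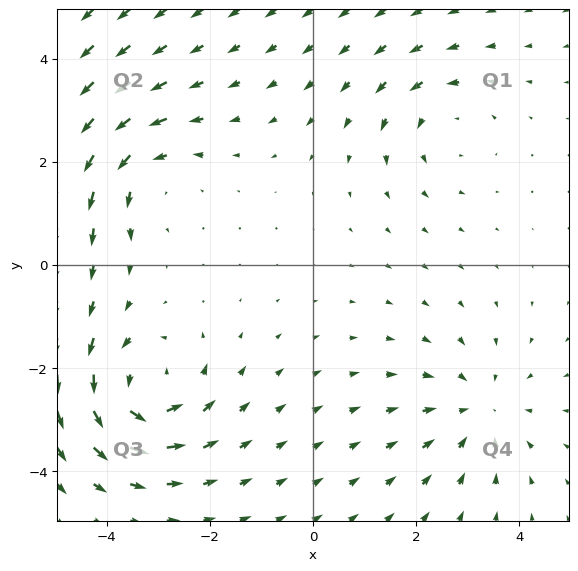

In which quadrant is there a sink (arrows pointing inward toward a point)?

Q4

The sink sits at approximately (3.2, -2.8), which lies in quadrant Q4. The divergence there is about -3, negative as expected for a sink.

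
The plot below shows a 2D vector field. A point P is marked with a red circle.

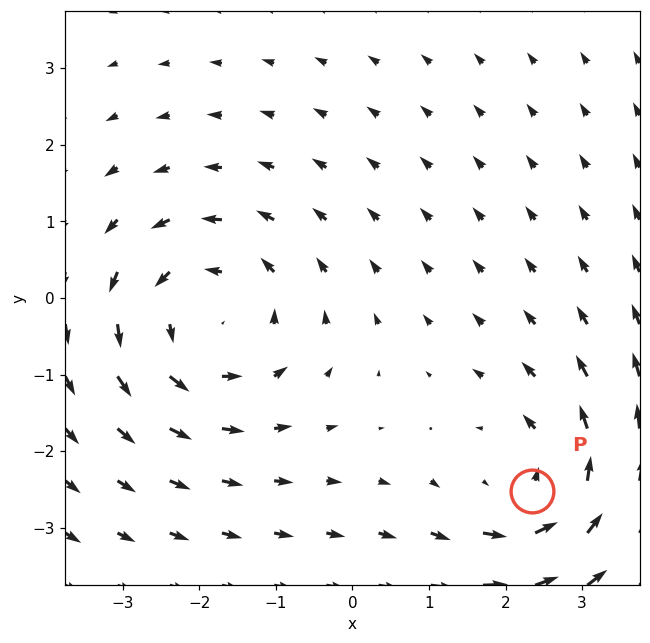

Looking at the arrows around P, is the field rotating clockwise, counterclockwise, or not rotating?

counterclockwise

Near P at (2.3, -2.5) the arrows circulate counterclockwise. The curl (z-component) there is about +3; positive curl means counterclockwise rotation.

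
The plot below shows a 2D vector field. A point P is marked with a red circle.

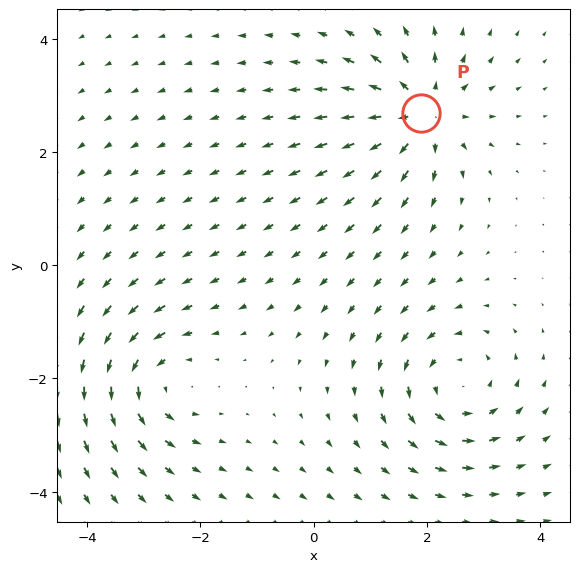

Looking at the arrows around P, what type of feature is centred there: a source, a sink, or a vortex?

source

At P (1.9, 2.7) the arrows spread outward. Divergence about +6, curl ≈0 — positive divergence with near-zero curl is a source.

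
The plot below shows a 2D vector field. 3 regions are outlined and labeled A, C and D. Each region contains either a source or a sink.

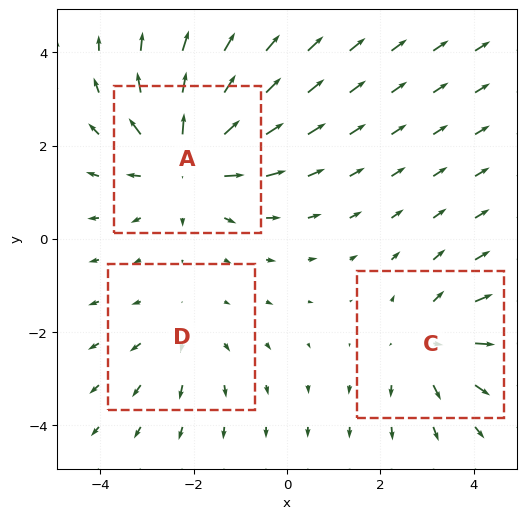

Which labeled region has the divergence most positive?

Divergence at each region's feature centre — A: about +4, C: about +3, D: about +2. Region A is most positive.

A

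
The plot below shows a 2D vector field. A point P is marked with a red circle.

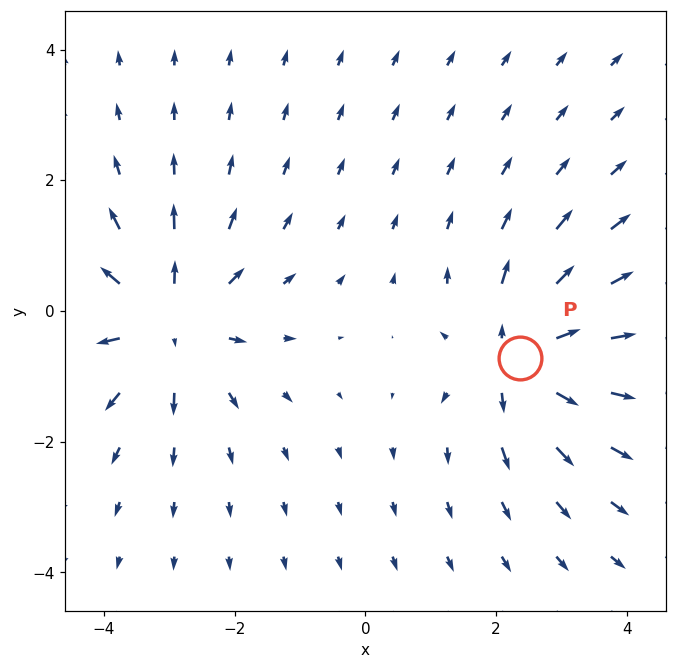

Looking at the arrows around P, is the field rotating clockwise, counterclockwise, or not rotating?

not rotating

Near P at (2.4, -0.7) the arrows show no circulation. The curl there is ≈0.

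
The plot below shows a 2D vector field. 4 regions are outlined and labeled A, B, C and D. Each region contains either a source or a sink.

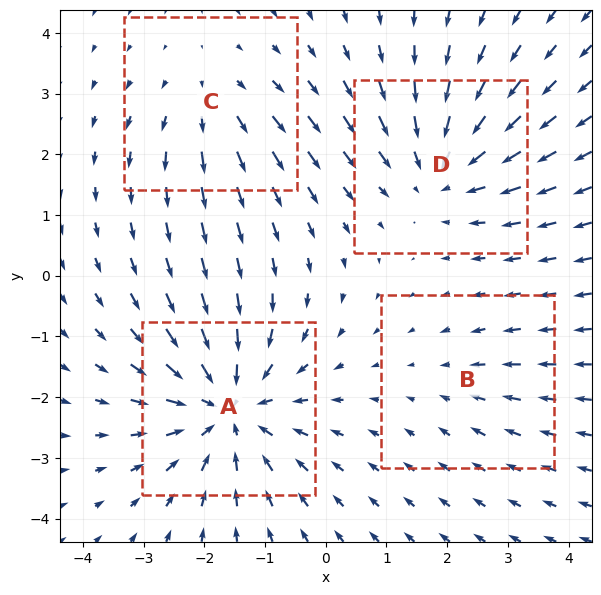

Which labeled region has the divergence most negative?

A

Divergence at each region's feature centre — A: about -6, B: about -2, C: about +3, D: about -4. Region A is most negative.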